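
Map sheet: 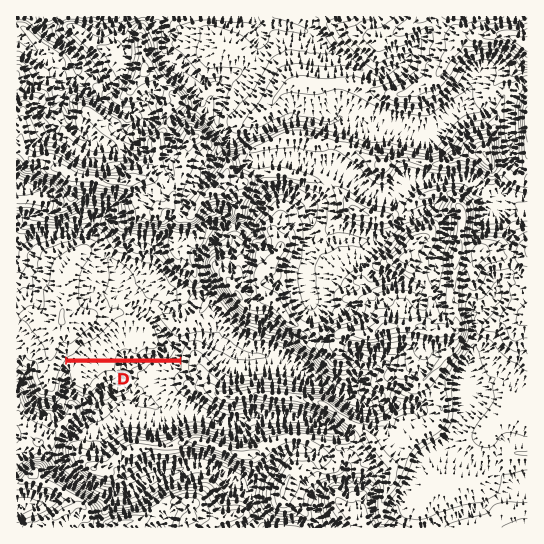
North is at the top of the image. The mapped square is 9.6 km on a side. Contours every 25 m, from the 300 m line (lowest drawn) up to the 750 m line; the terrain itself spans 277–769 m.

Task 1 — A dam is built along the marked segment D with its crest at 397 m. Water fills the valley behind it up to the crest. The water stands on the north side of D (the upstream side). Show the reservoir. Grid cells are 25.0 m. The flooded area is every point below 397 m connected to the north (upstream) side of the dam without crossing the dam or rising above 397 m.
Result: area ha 181.8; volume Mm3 21.94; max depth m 53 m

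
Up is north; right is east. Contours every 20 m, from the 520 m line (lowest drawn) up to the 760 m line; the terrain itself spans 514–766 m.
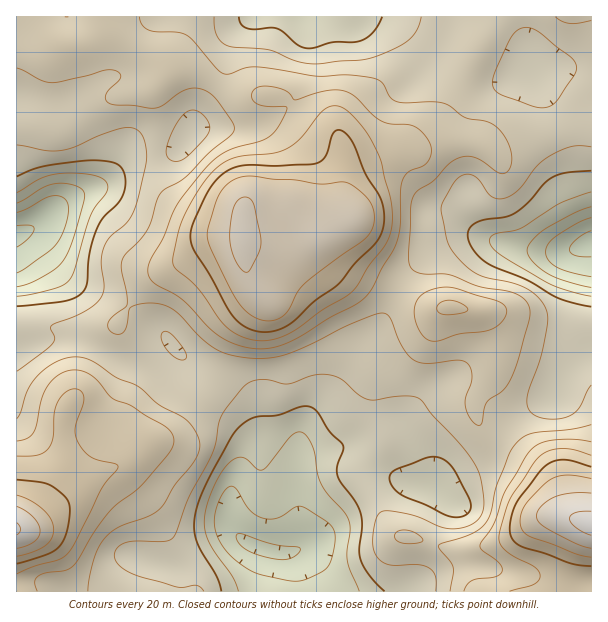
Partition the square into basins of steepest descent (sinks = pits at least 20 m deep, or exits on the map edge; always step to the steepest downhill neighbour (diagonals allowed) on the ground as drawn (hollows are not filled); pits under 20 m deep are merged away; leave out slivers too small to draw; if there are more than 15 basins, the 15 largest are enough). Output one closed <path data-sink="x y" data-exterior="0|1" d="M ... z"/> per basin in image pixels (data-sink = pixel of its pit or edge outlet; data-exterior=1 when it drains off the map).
<path data-sink="255 546" data-exterior="0" d="M326 235l-9 3-26 0-15 4-24 0-9-4-10 4-18 2-59 32-22 21-14 23-38 67-16 24-2 48-9 24-19 29-20 16 2 2 17 4 12 6 13 12 14 27 4 13 481-1 12-40 7-17 10-12-15-4-7-4-7-10-5-15-6-10-12-13-44-26-14-18-3-9 0-14 17-22 4-12 0-20-8-22-11-11-21-5-27 0-40-21-26-10-17-13z"/><path data-sink="591 243" data-exterior="1" d="M591 16l-111 0 1 20-3 12-32 63-23 25-15 12-54 20-5 5-5 12-1 22 3 15-22 12 7 6 15 23 17 13 26 10 40 21 27 0 21 5 11 11 8 22 0 20-4 12-17 22 0 14 3 9 14 18 44 26 12 13 6 10 5 15 7 10 7 4 15 4-10 12-10 24-9 30 1 4 32-1z"/><path data-sink="17 236" data-exterior="1" d="M107 34l-8 0-10 8-15 4-15 0-12 4-31 1 1 477 19-16 19-29 9-24 2-48 40-64 14-27 19-29 11-11 60-34 32-6 2-3 0-9 8-5 35-7 4 1 21 18 8 1 26-14-4-18 2-36-1-19-3-8-7-7-19-8-27-26-6-3-47-3-13-6-27-18-26 0-2-5-8-7z"/><path data-sink="305 17" data-exterior="1" d="M479 16l-294 0-4 19-11 25-1 9 25 1 27 18 13 6 47 3 6 3 27 26 19 8 7 7 3 8 1 19-2 37 2-20 5-12 5-5 54-20 15-12 23-25 32-63 3-12z"/>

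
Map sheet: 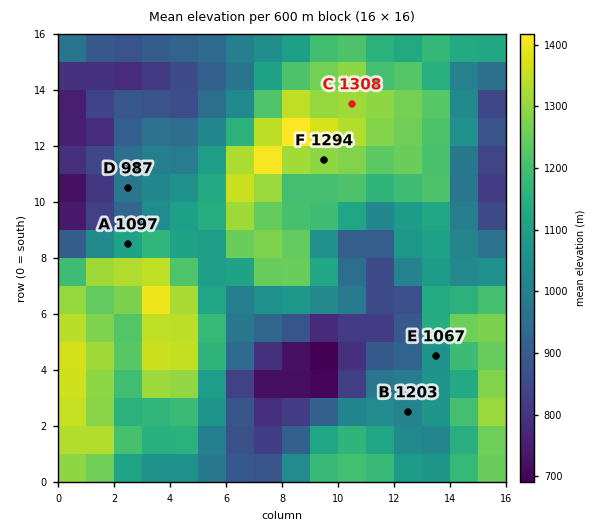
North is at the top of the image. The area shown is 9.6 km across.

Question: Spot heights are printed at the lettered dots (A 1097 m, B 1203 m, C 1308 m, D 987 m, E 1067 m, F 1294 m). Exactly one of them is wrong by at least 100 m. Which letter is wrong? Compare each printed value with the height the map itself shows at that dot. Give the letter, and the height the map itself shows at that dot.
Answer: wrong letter B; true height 1003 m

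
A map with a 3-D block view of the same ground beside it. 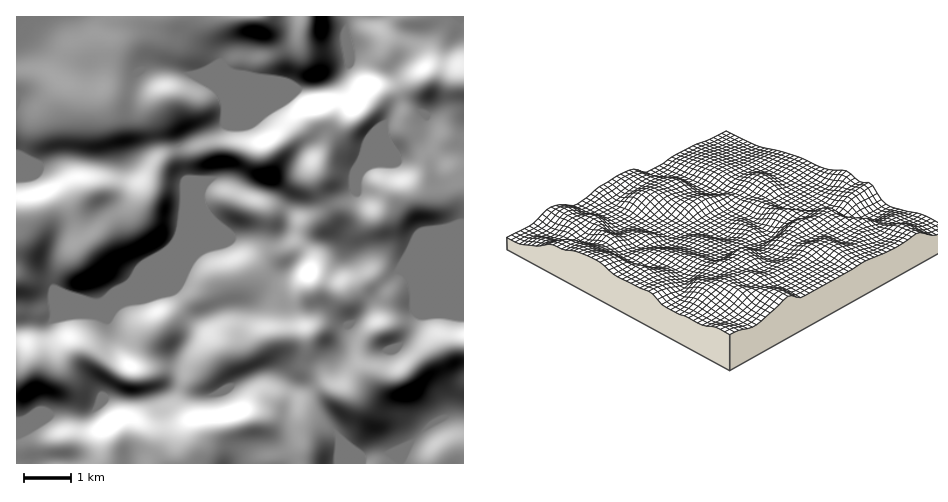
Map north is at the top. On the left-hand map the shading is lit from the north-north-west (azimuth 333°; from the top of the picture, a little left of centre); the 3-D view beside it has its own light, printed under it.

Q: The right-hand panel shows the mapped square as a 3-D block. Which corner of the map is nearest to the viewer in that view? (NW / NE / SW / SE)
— SE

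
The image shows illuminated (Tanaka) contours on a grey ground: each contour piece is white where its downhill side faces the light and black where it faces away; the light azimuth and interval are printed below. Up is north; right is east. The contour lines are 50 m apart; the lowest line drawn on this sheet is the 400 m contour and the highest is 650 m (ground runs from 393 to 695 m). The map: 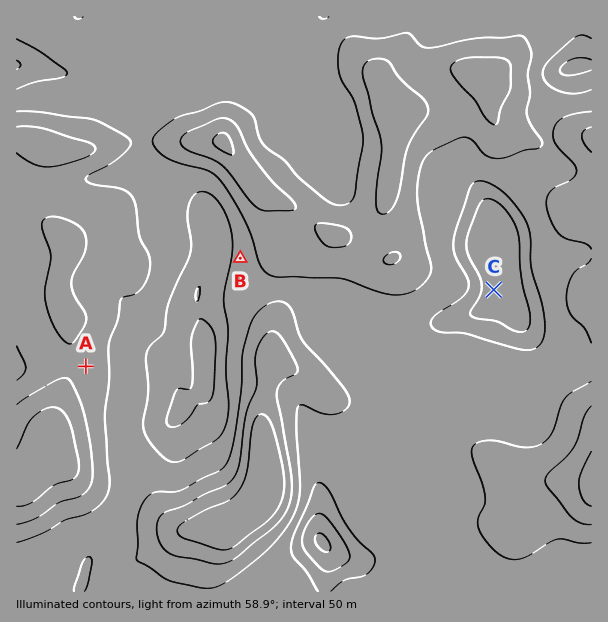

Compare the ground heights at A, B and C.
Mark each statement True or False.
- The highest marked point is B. False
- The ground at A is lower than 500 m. False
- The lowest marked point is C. True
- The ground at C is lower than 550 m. True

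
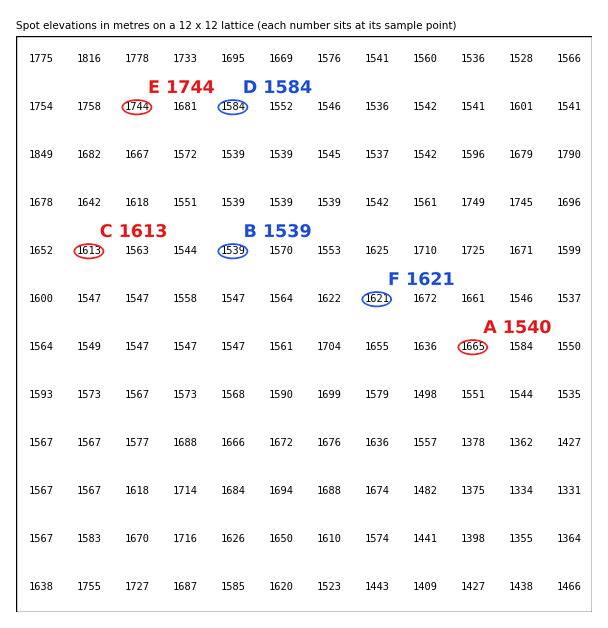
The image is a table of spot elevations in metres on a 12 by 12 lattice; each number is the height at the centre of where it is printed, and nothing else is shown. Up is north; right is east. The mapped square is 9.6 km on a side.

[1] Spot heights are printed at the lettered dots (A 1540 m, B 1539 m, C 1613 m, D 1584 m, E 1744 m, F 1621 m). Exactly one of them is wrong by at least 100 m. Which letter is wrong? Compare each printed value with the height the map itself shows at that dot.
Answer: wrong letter A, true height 1665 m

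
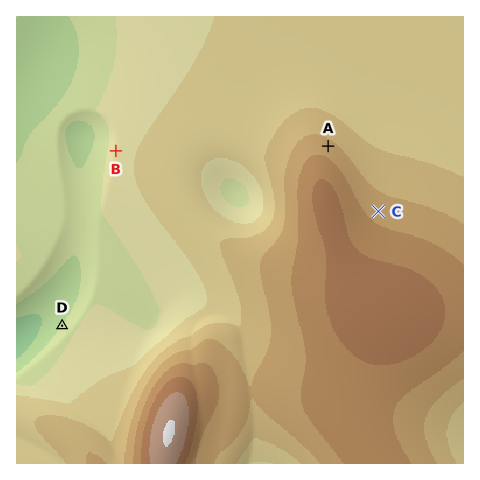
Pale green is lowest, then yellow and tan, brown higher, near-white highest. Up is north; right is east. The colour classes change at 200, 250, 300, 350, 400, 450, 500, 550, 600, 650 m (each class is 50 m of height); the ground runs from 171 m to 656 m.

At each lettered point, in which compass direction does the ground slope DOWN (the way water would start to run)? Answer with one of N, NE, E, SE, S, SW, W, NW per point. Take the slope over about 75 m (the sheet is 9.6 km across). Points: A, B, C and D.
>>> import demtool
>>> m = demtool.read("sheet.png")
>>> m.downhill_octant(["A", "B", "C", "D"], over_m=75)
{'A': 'NE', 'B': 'W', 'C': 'NE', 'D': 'NW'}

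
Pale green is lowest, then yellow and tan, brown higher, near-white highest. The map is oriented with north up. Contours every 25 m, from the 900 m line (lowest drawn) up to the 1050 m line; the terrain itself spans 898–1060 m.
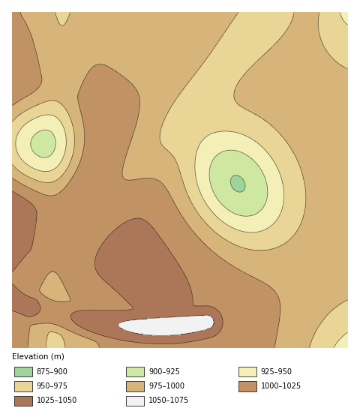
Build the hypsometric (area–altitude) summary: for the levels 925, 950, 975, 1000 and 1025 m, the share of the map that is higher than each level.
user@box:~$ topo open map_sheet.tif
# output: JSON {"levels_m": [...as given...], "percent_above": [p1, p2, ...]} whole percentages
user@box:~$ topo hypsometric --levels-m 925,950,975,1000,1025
{"levels_m": [925, 950, 975, 1000, 1025], "percent_above": [97, 92, 76, 37, 11]}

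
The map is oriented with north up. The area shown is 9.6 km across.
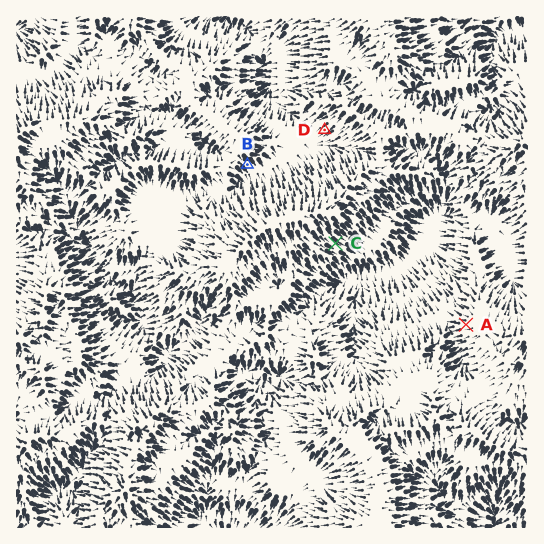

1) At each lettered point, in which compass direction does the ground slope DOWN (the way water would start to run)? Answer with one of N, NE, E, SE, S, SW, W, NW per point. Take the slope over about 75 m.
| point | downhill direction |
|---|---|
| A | W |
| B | SE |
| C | SE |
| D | SW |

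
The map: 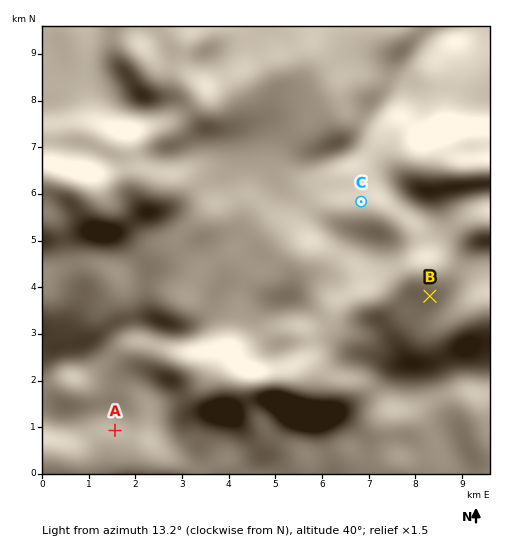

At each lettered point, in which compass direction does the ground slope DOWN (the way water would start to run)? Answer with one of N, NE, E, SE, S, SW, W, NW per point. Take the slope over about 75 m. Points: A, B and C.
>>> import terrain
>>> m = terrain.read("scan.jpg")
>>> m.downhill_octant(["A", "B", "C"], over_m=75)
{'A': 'NW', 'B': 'SE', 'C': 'NW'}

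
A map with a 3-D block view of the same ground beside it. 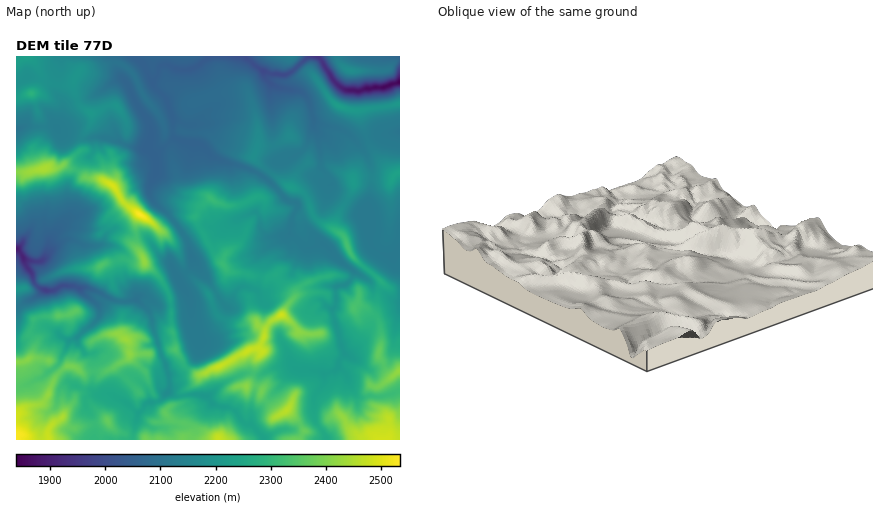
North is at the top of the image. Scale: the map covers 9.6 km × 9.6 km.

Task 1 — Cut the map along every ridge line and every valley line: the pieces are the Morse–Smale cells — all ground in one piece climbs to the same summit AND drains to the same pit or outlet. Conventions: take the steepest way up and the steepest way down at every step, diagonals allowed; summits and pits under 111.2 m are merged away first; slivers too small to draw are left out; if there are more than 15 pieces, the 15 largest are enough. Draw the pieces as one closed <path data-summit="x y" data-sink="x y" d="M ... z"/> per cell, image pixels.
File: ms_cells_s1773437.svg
<path data-summit="140 214" data-sink="400 82" d="M318 56l-10 1-22 18-22-3-18-16-124 0-3 2-2 12 33 54 1 14-3 10-12 0-16-7-26-4-1 15-13 10-4 8 8 7 16 2 12 6 9 15 19 14-4 10-1 22 10 18 15 14 8 14 4 13 10-1 8-4 2 22 4 7 18-3 13-18-34-48-4-16-10-16-24-24-5-10 0-8 6-12-2-18 20-18 10 4 16 2 12 13 48 17 12 9 14 17 10 3 1 5-5 10-2 16 16 14 16-4-16-16-2-8 19-12 5-14 0-9 4 9 33 20 4 14 0 12 9 11 14 6 8-9 0-166-18 6-6-1-16 4-14-1-14-12z"/><path data-summit="386 440" data-sink="400 82" d="M328 185l0 9-5 14-19 12 0 4 12 14 22 22 14 9 2 5-8 10-10 4 0 16-4 6 13 44-5 6-2 8-4 3-10 3 0 8-10 16 0 20 12 22 74 0 0-190-8 7-14-6-8-9-5-28-33-20z"/><path data-summit="386 440" data-sink="400 82" d="M174 138l-20 18 2 18-6 12 1 12 28 30 10 16 4 16 33 47 14-20 8 0 8 3 4 4 4 0 29-22 6-14 7-10-16-14 2-16 5-10 0-4-11-4-14-17-12-9-44-15-16-15-16-2z"/><path data-summit="282 314" data-sink="400 82" d="M324 244l-18 4-7 10-6 14-29 22-4 0-4-4-8-3-10 2-19 33-7 5-16 2-3-3-3-14-4 3-15 1 0 12 5 24 12 17 8 5 5 0-9 12-9 6 1 3 12-1 12 2 14-12 20-10 10-1 8 2 14-7 14-3 4 0 8 5 12 0 12 4 10-3 4-3 1-6 6-8-13-44 4-6 0-16 10-4 5-4 3-8-16-12z"/><path data-summit="16 436" data-sink="16 248" d="M74 286l-14 0-8 5-10-1-8 8-18 10 0 54 8 0 6-4 18 2 8 16 12-10 8 1 6 6 20 0 16-9 1 6 20 22-2 12 5 7 6-8 12-3 9-10 0-16-9-22-11-42-11-10-22 1-22-11z"/><path data-summit="140 214" data-sink="16 248" d="M78 171l-5 5-6 12 2 28-19 24-5 18-7 4-10-1-12-11 0 56 18-8 8-8 10 1 8-5 28 2 28 13 20-1 4-4 4 0 16 10 10-1-4-17-6-10-15-14-10-18 1-22 4-10-19-14-9-15-12-6-16-2z"/><path data-summit="32 94" data-sink="400 82" d="M122 56l-106 0 0 72 8-2 30 0 6 6 4 2 18 4 20-1 18 4 12 6 16 2 3-11-1-14-33-54 0-6z"/><path data-summit="16 436" data-sink="400 82" d="M38 358l-8 0-6 4-8 0 0 78 116 0 5-24 4-6-4-6 2-12-20-22-3-5-14 8-20 0-6-6-8-1-12 10-7-16z"/><path data-summit="286 410" data-sink="400 82" d="M292 365l-18 3-14 7-8-2-10 1-20 10-15 12 7 9 20 5 6 8 6 6 4 0 14 16 62 0-3-8-9-14 0-20 10-16 0-8-12-4-12 0z"/><path data-summit="44 168" data-sink="16 248" d="M64 165l-6 3-10-1-22 6-10-1 0 76 8 12 18 1 5-7 3-14 19-24-2-28 9-18z"/><path data-summit="218 440" data-sink="400 82" d="M196 394l-12 1-1 7-13 5-5 5 2 6-5 4-12-1-10-10-3 5-5 24 132 0-14-16-4 0-12-14-20-5-8-9z"/><path data-summit="44 168" data-sink="400 82" d="M54 126l-30 0-8 4 0 42 10 1 22-6 10 1 4-3 14 5 4-8 11-6 3-6 0-13-12 1-18-4-4-2z"/><path data-summit="350 70" data-sink="400 82" d="M400 56l-82 0 14 22 10 10 18 3 16-4 6 1 18-6z"/><path data-summit="282 314" data-sink="16 248" d="M144 296l-4 0-4 4 14 12 10 40 9 22 1 12-2 6 12 4 20-20-16-10-9-16-4-22 0-12-7-2-12-13z"/><path data-summit="290 56" data-sink="400 82" d="M308 56l-62 2 18 14 22 3 6-3z"/>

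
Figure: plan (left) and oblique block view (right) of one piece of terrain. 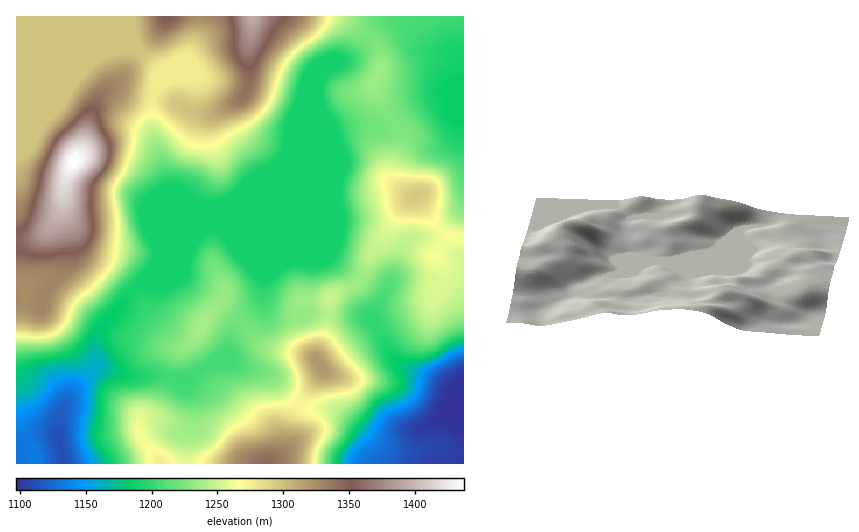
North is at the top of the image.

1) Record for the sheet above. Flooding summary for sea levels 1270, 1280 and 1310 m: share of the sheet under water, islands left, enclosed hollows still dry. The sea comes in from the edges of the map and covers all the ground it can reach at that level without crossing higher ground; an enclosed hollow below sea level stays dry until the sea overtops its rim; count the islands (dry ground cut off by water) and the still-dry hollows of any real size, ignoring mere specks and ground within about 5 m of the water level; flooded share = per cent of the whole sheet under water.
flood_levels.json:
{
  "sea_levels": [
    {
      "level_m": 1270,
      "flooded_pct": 70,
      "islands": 1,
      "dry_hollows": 0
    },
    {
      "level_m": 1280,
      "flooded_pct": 74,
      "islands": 2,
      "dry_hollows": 0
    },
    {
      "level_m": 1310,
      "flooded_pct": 86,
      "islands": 1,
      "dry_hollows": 0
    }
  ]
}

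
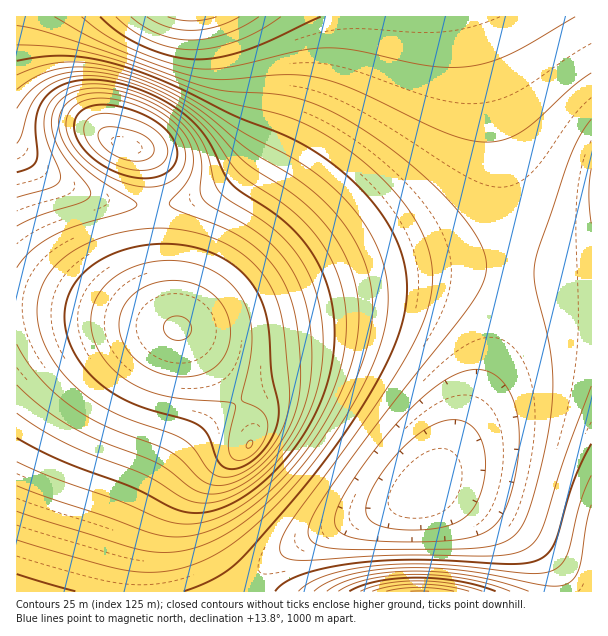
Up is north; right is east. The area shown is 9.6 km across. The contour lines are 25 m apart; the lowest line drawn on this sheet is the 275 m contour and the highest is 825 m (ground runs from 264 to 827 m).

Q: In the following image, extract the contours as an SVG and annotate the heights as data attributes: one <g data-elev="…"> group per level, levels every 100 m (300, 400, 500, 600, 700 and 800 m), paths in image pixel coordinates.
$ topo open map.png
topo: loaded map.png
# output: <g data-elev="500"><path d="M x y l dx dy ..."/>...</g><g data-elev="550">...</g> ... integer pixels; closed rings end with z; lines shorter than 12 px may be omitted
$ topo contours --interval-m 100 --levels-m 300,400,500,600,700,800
<g data-elev="300"><path d="M239 17l-24 10-24 3-23-3-21-10"/></g><g data-elev="400"><path d="M404 530l-24-4-7-4-5-5-2-7 1-7 9-21 23-31 12-11 14-10 12-7 12-3 10 0 9 4 7 5 5 8 3 9 2 12-2 25-8 23-11 12-14 7-21 4z"/><path d="M575 17l-63 36-21 9-20 4-19 1-21-1-75-16-29-2-25 2-66 16-29 3-30-4-40-14-30-15-25-19"/></g><g data-elev="500"><path d="M184 591l19-7 16-8 12-8 12-11 69-80 24-31 22-33 29-50 15-39 4-18 1-18-1-18-4-16-7-17-8-15-12-16-12-15-33-29-36-22-58-24-71-34-48-17-27-7-24-2-22 1-27 4"/><path d="M17 574l58 17"/><path d="M591 444l-18 38-18 61-7 10-9 7-11 3-15 1-94-4-63 3-30 5-24 7-17 7-10 9"/></g><g data-elev="600"><path d="M510 591l-21-7-22-5-26-3-25-2-24 2-23 3-18 5-13 7"/><path d="M17 462l34 15 66 23 51 21 12 3 12 0 14-2 13-5 23-12 24-18 22-23 21-27 16-29 12-28 7-29 2-27-2-24-6-24-9-21-14-21-12-13-15-13-48-34-37-49-17-14-19-13-29-13-28-7-26-2-21 3-15 7-13 12-6 12-8 26-4 7"/></g><g data-elev="700"><path d="M454 591l-35-4-17 1-16 3"/><path d="M17 344l10 18 13 16 15 15 17 14 34 19 64 25 12 9 18 19 13 6 12 0 12-4 14-8 13-11 12-13 10-15 8-17 4-16 3-27-3-42-5-27-9-23-16-22-22-20-22-12-43-16-11-6 0-5 15-16 6-11 2-10 0-12-6-14-9-12-13-11-17-10-26-9-24-3-20 3-7 4-6 6-6 10 0 10 3 12 7 14 9 10 12 11 43 27 3 3 1 3-11 6-48 13-24 10-21 14-16 19"/></g><g data-elev="800"><path d="M246 447l2 1 3-1 1-3 0-3-4 1z"/><path d="M178 377l13-1 10-2 9-4 8-5 6-8 4-10 2-11 0-12-3-10-5-9-7-9-8-6-10-5-11-3-12-2-12 1-19 7-14 11-8 15-2 9 1 9 6 16 14 15 18 10z"/><path d="M130 161l13 0 8-5 3-7-4-9-10-7-17-4-13-2-9 2-2 3-1 5 6 10 12 9z"/></g>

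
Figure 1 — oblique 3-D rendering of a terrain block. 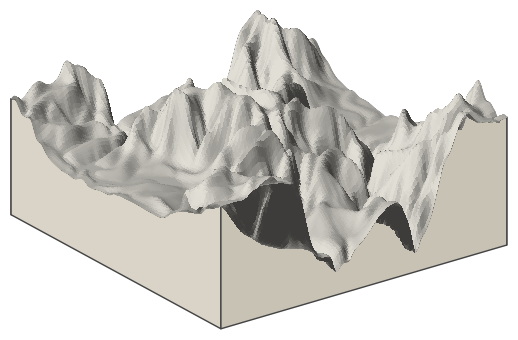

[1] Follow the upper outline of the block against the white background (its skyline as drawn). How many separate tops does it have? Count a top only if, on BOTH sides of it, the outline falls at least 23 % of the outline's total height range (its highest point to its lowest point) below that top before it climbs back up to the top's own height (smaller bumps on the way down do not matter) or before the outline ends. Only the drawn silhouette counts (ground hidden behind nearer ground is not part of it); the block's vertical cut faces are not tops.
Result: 3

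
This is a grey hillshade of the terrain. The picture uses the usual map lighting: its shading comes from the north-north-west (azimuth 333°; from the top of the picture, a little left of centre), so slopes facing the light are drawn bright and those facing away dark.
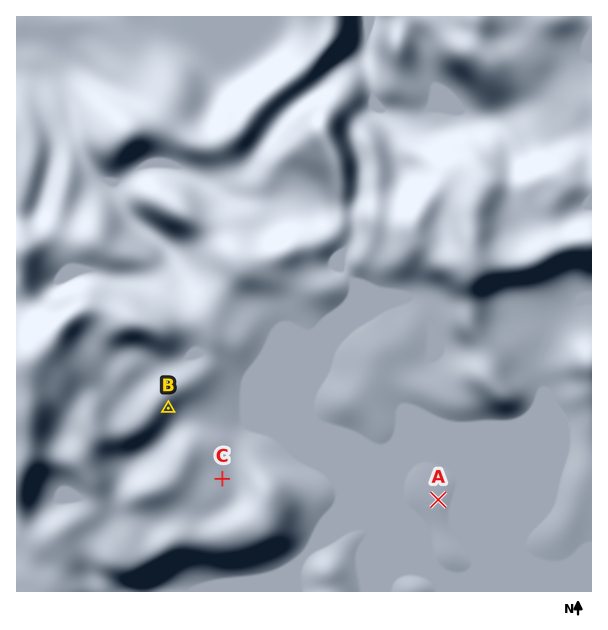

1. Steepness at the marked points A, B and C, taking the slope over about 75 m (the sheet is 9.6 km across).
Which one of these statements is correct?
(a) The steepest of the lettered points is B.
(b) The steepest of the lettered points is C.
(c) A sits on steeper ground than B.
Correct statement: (a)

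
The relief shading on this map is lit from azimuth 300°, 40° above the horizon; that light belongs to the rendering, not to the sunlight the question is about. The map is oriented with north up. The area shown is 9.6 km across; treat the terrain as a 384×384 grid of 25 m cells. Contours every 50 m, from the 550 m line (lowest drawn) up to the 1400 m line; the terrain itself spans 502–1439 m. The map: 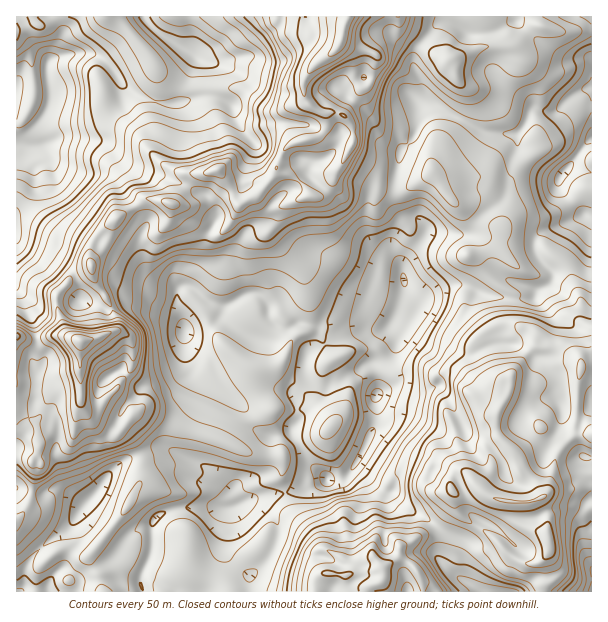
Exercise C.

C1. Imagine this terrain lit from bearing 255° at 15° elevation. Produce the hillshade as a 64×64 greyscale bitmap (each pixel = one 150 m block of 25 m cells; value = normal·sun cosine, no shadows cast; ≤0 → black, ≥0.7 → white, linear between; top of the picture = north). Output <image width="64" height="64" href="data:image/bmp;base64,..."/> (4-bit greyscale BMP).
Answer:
<image width="64" height="64" href="data:image/bmp;base64,Qk12CAAAAAAAAHYAAAAoAAAAQAAAAEAAAAABAAQAAAAAAAAIAAATCwAAEwsAABAAAAAAAAAAAAAAABEREQAiIiIAMzMzAERERABVVVUAZmZmAHd3dwCIiIgAmZmZAKqqqgC7u7sAzMzMAN3d3QDu7u4A////AJlnqXiWIiOIZmZmdUR5vv62V4d2QAe2AAA2iJvscQAAiGaYaJUzJIh3ZlVVRXm+/shnZWhgCJEABHm8upiFEAB4dFeZdEQ0aHdlRFVWaL3uyFVVaFEoMABXm8yph2UQAEaGR5hTRVNYh3VERWZnnO63Z2V3MkIABYiru5h5gwAAI2dVeGM1VEeIdTNFd2Z77sljJYQFUAA3iJqqZHuyAAEiNFVXhSNUN5h0ISV4dVnduCA2hChiADZnm7dGrKAABSIhJGeYQkQ2mGMAJGiGWMymM0V2VTMgJXiqdoqqYAAVIiECV4mEIiaHUQA0Z4hoqoZVRHYyIzR5qoZ6qXdQACQzIQA3iagxFHZBATVniIiHZndDZRJWesumWbqHZlAANFQhABWKumIjRVMjRWeIiGVFd0IzNYm924aLqHdkIAA0hSIAI3rLhUREMiNFZ4mGQzRVRERWrv7Kdpp1RFYwACK5QiMzScyWVCESM0V4mHZDMSVnd4jP+6pmpyEkZ1AAIv1RJEMlvKdCACNERXmZhSIgSYiauc/ZmnhzAVdkMAAz/VAUQyOLpzISNEVniIiFESN4R6u7vdqalzI0eEEjATTqQCVDMkinQiI0Z4mYZmUAWYQUm7u8y5l0JGWGEEURNLlRV0RUNGZCJGeJmXUzUwKbgwFqu8vLhmRYd4QBRjFHumJqY2ZTIRJXiIh2QiJCFrpzADiru7t2dYqIQRNWZXmYVHyERFQgAmd2ZVQyI0JJynMABpq7upl1rJUBVlRniWZVjKZBJUIANVRERDRWQkm6dAAEebu7y3fMgwNnQkZmVVWNtiAEYwACNERERXdBN5l1EAJpq83ratuDA2YyR2M0Vp3EAQJUEAE0RDNWh1EVeHUgAHqqzuqN2XURRDNYUTRnndIDIBMQATMzRWd1MCZlZjAAi7rOyc63djAjNHlRI2ed0ANgABABI0Vnh2UyRVVWUAGLu828/Yd3QRRFeWITaK7QAHQAAAA0ZmiHZUM0VlVDE3mb7rzriHdRA0R5cxNov9AARlAAATVmeIdlUxNnZDI1d4vtu7mHd1ACRXp0A2jP4gElYAAANneIdURUAXh1MSVme8qal3d1QQNniWMTae/kAiRQAABHiZdDNGURaHZCJENqqaupdmRFVmd3UwJ8/8QBEzAAAEeahCI1d0JWVUIiImmry7uFVWiXVVREAH3rUBIAAAAASbpiNGZ3ZERDIiM0aKvLqpdWeIYyM1YAi6MAJDAAAABat0RmZmZVVUMiMzRnm8uZmHZ3UwFGdwOcoAMyIAAAAmqVVndlZlZkQyNENGZ5vKiIdlMQBHdUNq+QBWYgAAADeWVXdlVmeGMzM0RDVmi8yGZUMQBYdlNo33AoqAAAEQN3Z3ZmVneIYyIzNENFaL3IRWVTJHd4Y6vdgjm0ABARAmeZdUV3Z5hTIiM0QjaJvLhnmFMkeJlSupmnaoABASEDeal2VmZol1QyIjRCJ6q8qZmFRWZWhjKoeKq9UAISMhWJiHZmZXh2VDMhJEI5vMu6l1V3UiZ1MpmZrO0wARNTJHiId3Zmd2VEQyETQlrMzLp1V3QRV2MQqrmc7DASJHY0aHdnd3ZlREVUIBM0ebu7uVRWUgN2MQC8ypvbZDI1h1Rmd1V4hkM0RVQgE0aJiaqXVWZCFFMQAMzLm8uXUiWIZVVXdEeXMjVmZCE0RphWmph3dkISMQABu8qZq7tyFIqERDWXNYhjNWdjEUZVdkasuXd2QhEAEiKpqYiazKIDe6ZDI5t0Z3ZVZ2QRV0JEWM23VWZCEQABNHd3eJq8pCSLtiEDnaRFZ2Z3UxA2MkRq3ZU0VUMgABJGVVV4q7t0eZlyACW8hkJImXUiEBVEVWrLYzREQxAANXcjRWirumaXRVMiWbhWcyWJY0MAFURneqcyNUNDEABZhxJFeaq6h3Voh3iZlSV3RHU2ggAkM2iZdDNFQzMAAGmGI1V6q8yYeKqqmJhQA2iFIliEABMhWahTM0VDMxAASIdFVovN24eay4RFd0AASaQTZ5gAAhBJqFMzREIkMgAWmlVmnMy4eby2ITVmUgA62CV3ilAAAEiYVDM0MiRVMQFpVmery6iby3MkVmVTAFz9dmVYkAABN5hkMzMzNGZDAAJmZ4vMuqvJVERFVWQTrvyXVEWAABEkeWQyIzRFdkIQAEVni925mqdlMzRWYzndynZ5ZXAAACJoYyI1VVRmMREAVEeb3bh3iGMiNWZTa97KiKt2QAAAEkZURndlQjQhIyKFJYrduGV3UyRWdkON7dyqljIAAAABRmeZdlVCEyI0M6cjet7HRGZlVWd2RqzM3bpAAARAAAJXmrlkREIkQSRDqCJ638c0eZdlZnZ3iJzu2hACaGAABHm8uEIjQ0VSEjOnI4vvtSWrl1RVZmZnnf/rIASIYQAWetykECRlVUMQEaYUm+6TOcqGQiNEVnms/+1xA2ZlAAN823EBRndUMyAAhRSry3R7uoUQAUZ4mZvv/rYhNXgAAZzJUAJXh1MhEQBTFZqrmbupYgAEeJmZrf/+ynMSZgABm5dBE1Z2QyEQERI2iau7upcwAVeJu6m+/9yqpwAQAABXZSE0VVQzNDIiFGVpu7qpgwA3d5uqqs/+uorKAAABECRTEUZlVDRmUyJGY0i7uocwBZh4qpms7+ypissgACVAATM0ZlVEZ2QiEWZUaKzKYwBKqHiZm8zeyaiLylAANjAAJFZ2VDV3QQEi"/>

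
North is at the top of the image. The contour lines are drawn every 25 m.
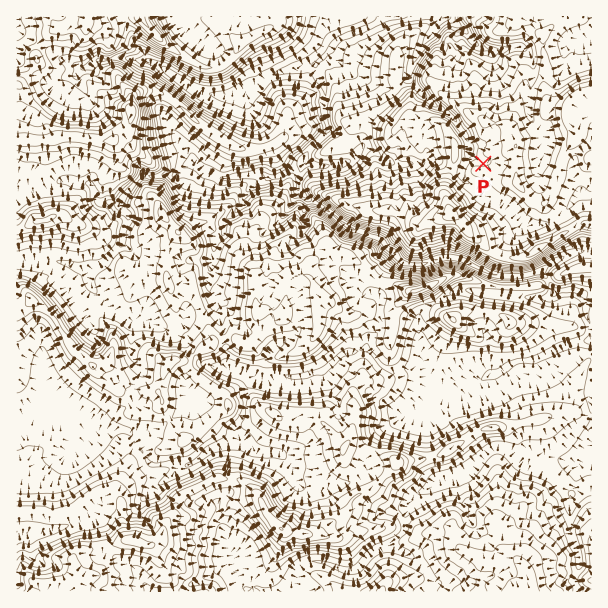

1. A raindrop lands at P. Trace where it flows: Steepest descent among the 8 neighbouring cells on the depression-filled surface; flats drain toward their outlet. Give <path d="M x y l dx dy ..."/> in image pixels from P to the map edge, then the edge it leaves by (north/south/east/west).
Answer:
<path d="M483 164l-13-12-3-15-2-3-6-6-1-5-14-13-7-3-5-5-1 0-21-22 0-11 7-16 3-3 3-6 5-5 0-1 7-8 5-10 3-3"/>
exit: north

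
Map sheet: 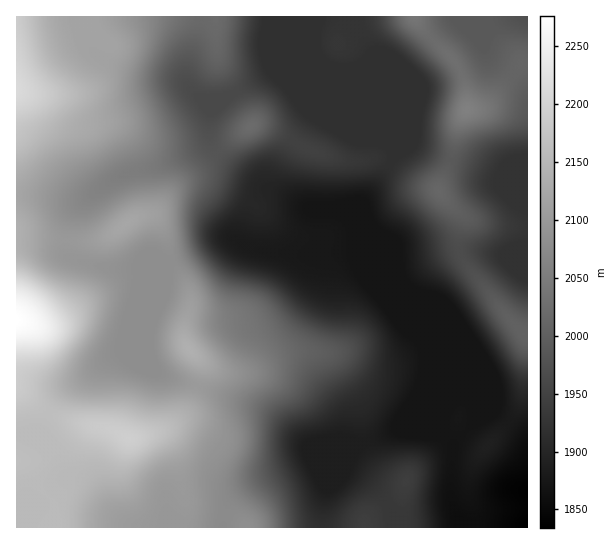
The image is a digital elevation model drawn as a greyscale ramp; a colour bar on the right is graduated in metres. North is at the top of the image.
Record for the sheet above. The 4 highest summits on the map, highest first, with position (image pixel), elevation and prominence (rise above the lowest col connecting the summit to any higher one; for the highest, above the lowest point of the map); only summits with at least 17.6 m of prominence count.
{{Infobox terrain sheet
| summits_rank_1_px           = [129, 438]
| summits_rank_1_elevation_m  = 2192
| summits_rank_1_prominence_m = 28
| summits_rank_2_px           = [189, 349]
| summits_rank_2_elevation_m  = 2139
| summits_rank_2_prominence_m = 38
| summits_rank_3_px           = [126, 223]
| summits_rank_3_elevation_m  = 2123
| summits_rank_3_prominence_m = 24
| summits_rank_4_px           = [466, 110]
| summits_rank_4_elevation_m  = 2056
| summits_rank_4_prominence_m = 137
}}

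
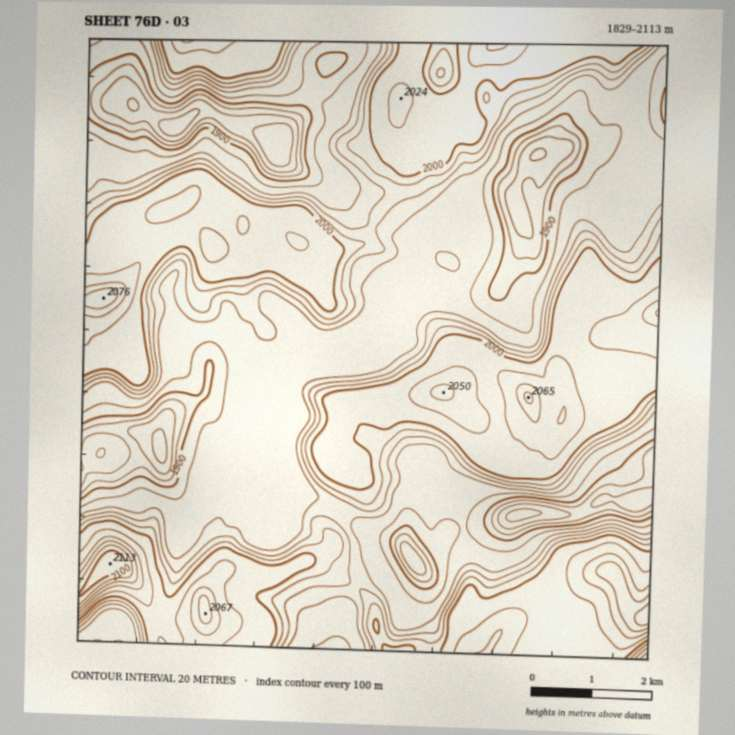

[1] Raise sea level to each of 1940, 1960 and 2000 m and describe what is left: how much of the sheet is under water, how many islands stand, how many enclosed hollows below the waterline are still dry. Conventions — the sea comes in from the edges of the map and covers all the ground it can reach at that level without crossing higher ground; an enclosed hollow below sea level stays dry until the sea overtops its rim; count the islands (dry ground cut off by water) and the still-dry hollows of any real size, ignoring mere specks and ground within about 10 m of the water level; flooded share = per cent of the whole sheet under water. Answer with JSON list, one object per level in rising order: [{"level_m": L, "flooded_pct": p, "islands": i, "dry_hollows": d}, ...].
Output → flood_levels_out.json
[{"level_m": 1940, "flooded_pct": 45, "islands": 0, "dry_hollows": 0}, {"level_m": 1960, "flooded_pct": 53, "islands": 0, "dry_hollows": 0}, {"level_m": 2000, "flooded_pct": 66, "islands": 0, "dry_hollows": 0}]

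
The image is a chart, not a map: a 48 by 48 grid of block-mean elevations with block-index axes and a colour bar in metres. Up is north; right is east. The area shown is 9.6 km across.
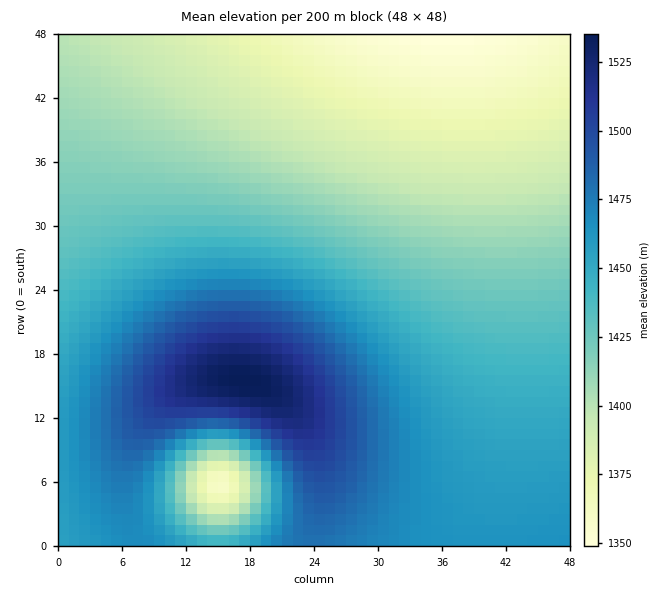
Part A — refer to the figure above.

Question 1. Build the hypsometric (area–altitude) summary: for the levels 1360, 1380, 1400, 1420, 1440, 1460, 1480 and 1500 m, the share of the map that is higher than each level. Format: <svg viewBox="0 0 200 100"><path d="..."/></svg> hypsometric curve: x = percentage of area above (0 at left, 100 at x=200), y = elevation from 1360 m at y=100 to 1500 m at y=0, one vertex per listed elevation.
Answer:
<svg viewBox="0 0 200 100"><path d="M193 100l-18-14-25-15-29-14-26-14-32-14-33-15-16-14"/></svg>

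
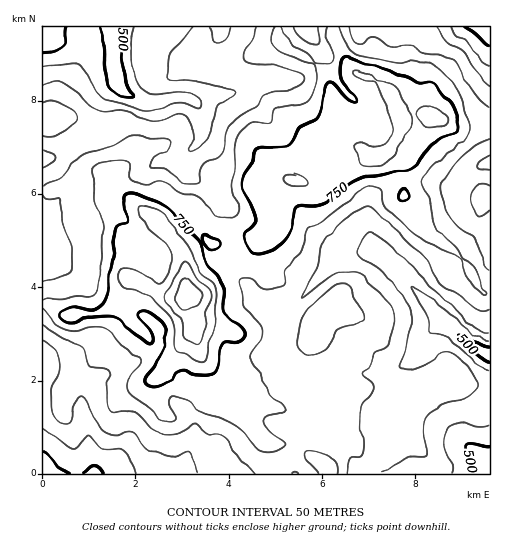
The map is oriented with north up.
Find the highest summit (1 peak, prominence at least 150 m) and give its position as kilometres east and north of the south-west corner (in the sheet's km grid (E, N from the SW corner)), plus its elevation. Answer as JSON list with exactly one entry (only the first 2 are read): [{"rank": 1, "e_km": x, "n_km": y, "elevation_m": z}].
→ [{"rank": 1, "e_km": 3.14, "n_km": 3.86, "elevation_m": 935}]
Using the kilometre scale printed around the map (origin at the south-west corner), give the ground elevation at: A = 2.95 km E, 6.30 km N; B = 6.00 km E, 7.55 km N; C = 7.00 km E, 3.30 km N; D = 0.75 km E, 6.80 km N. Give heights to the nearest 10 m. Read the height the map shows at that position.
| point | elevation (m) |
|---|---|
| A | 650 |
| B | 770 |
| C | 700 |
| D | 640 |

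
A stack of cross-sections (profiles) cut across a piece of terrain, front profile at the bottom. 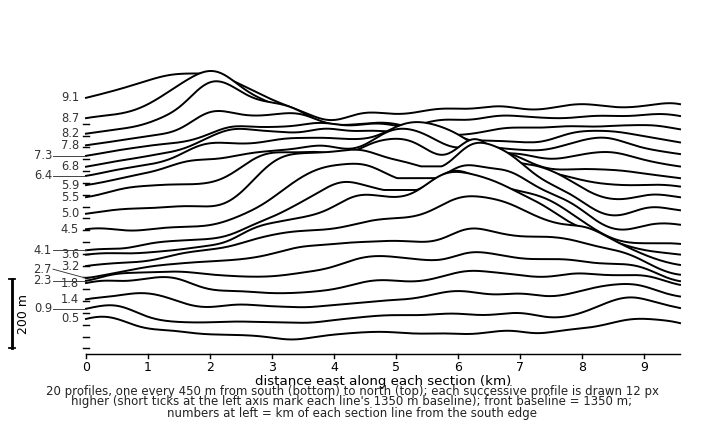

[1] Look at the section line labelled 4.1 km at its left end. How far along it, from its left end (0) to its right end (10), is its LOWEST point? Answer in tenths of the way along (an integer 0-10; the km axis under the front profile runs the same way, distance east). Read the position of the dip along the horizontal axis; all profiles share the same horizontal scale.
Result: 0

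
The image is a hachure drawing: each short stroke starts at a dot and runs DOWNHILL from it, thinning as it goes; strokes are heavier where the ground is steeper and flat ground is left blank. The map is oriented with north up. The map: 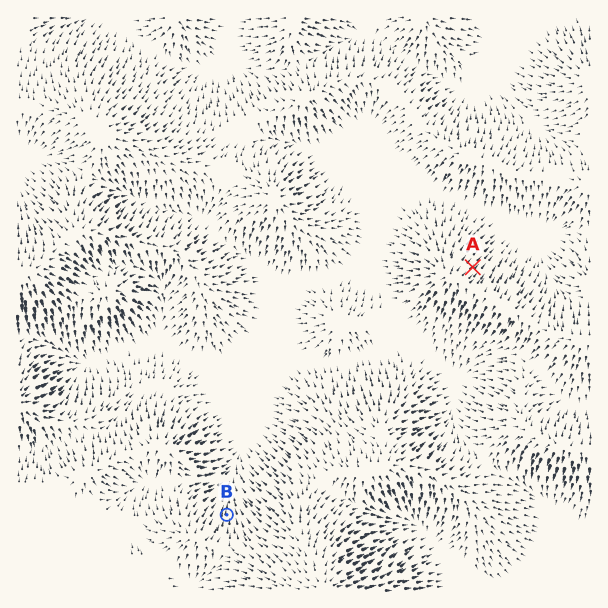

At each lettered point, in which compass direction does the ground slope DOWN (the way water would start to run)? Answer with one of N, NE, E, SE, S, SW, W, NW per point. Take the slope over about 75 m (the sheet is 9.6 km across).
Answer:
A NE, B N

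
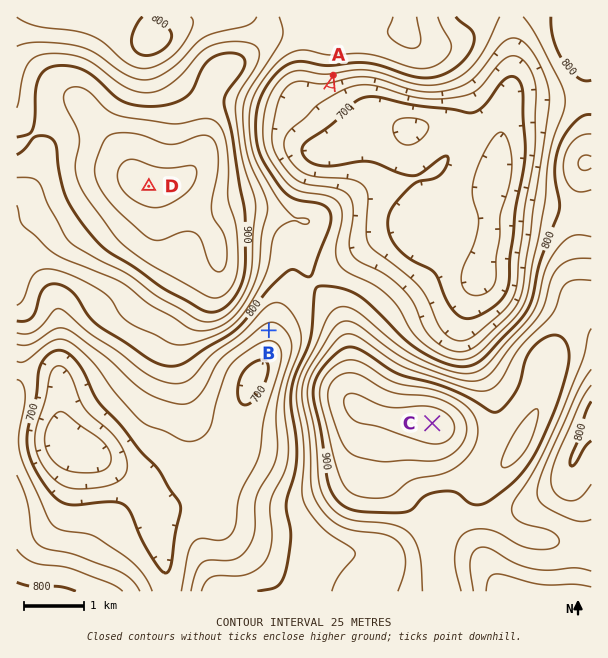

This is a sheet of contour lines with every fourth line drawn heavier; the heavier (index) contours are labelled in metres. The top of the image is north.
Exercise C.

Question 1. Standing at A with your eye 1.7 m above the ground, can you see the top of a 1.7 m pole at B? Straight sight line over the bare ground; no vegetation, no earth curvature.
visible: false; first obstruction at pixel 305 187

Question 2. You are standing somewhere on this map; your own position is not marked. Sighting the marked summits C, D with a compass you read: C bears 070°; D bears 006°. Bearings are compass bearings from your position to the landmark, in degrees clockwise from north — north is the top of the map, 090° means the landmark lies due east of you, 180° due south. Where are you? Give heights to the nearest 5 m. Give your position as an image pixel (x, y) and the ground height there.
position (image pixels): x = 112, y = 540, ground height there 720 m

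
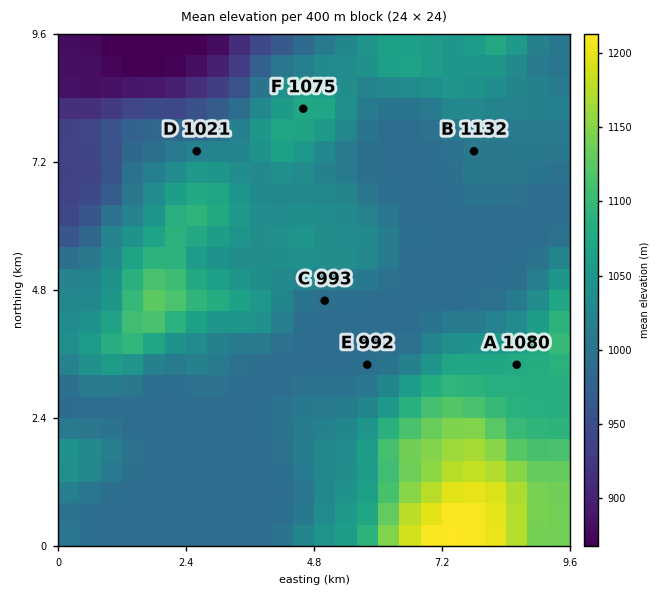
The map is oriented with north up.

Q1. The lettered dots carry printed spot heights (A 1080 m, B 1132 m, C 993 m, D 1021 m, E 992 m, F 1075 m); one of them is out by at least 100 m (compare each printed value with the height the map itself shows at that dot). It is B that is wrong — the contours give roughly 1007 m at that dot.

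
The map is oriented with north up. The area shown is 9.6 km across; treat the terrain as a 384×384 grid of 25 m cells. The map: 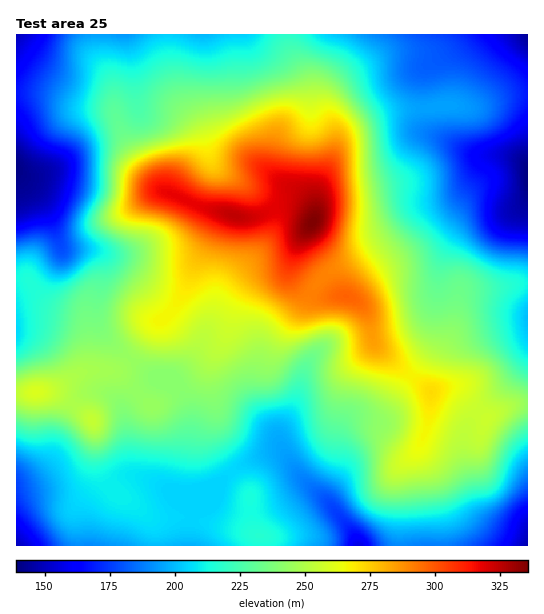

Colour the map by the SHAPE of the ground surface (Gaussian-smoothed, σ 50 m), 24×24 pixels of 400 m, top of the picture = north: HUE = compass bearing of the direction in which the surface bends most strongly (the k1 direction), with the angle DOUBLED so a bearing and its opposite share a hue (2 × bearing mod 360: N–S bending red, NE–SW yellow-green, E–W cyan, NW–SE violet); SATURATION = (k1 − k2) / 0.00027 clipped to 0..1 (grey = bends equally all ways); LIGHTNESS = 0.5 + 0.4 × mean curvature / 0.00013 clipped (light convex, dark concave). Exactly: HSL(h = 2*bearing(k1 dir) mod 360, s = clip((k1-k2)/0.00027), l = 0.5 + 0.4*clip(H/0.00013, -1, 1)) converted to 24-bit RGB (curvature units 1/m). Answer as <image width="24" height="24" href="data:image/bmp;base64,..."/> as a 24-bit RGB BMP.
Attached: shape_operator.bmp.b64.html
<image width="24" height="24" href="data:image/bmp;base64,Qk32BgAAAAAAADYAAAAoAAAAGAAAABgAAAABABgAAAAAAMAGAAATCwAAEwsAAAAAAAAAAAAAa09ykpVcutKUa2iVgoaOc5Cdlqmve3WuZnKzcYO/l6bFqrvUqqfXg4HV0eHpdgCFNQkIwPM+hXxMf4RYpKdqfaFsbqBwYXORTVyml8vLwbumeGidi5SffaqqfZmbe3GRdYWNWXWJp5drgrRYc4dmiq17dxpANAAs0NSam8FlfJJhbpNWcK5GjXRCnq4oL0o4a4abbJ1dq45rg5RwfpyMgZOHfmlygHZleoJlU21/l7aRtbygaI6JjDE5PwgpHWK048Df27/EfH6plJWtkoavmVSqwd+yJEagboBGX6dZlWJbxK0yTYM4eGdIeVxHgm1VmZ1VOoU2LKQxro1cjkVkdBVbr2x9IZqcTqOT6MrIv4m/j7GrlGqvw3mwt9eTMytzgblQPII7VCc79tl8M6Z0bU51gpBoaZmRpIeRqZhxOqJHRH1agDuCiDqguMWkQkaJMr99a76T3pq1srKLWEyb0Jip155/PzVix8Z8Tj9vL4Sy3PPYUkLWZkipm6+dXZideGmPw7GgfLOGNz9VODVXV1aZxb6XUG2ldbmWQWZWt31N1a2BTGN7pIht65ChfU6bzcPbgbDZOvHwn9V7riefX3+upaS8jmivZXGSu7yLvz9cbzRPKYFbM3iCx6x7aYBVeG9HcWhNTJFJ3dOUXGN+UZ96jIXK2Lnu39rxy6nnoGGziWpWkmSKaKODfYFjjVt9nmp0oqBrrFCqso7GdLS8FUJxvYR8q1pmcn1bXp1rTtW4tdLZn3/VkajCQ7KIb7ORq5FSsj9tyG+ZmISuin6pm05oflw8WnRFb5dxrIqEZn2FhW2byIBrD0hSQ3C443PExJ+XeuCxRtu7V4triZJYuauDtoe2VWp4joU0b2xGsZtemY5sgzlkqThXsqaNcK2WSpSUpYCCm3iSY0544E5KhokjBywTeoMp5vDCityjRl+Me1KBnYpcfKJIlYpMZ1dSgJ5kYIZ+pqhynZhjbjKfq7PIt67Ks4ueUmh4dodknVxfakBqr1xt6a/QMyW3Cbdjt/2RY8hgMzliWVNyqI59pJp3h3tld3RWe69zT525nIbFrHCnOFudqbWWpGGHym94mGaPV1l7mVFvjEuTdsJ6adDNqZHsuNfw0O/aqGuwRTJmUFx0n41tqYdwm2GCq1tbtNi0D/rwQRTf56rEOUiUn3pujVFywXxtr3ZwU0xtbImeXVy83cmlN5ozMYlQiMh4t7h6qDh6YVqPO2ORj5qxpb3Nc3Hgy7vn7dzajSucEA0mzpgAVCQSfn8pe19Tr5J2wVNQh2BOU4g3L1xZ33xu4aRXE40bGN8sf1dumWWSlImlQn6eYcOXecuhPFq1pZO/vINg7gDGiACp/RcjsoAmXZgZIzsQaVUWrncrrmROrMBgGY50Mrq499Tbxeq4FZ5dOF1iaayRb3KjfnGfYKdUd6o0IzUncm8uWHUwaSVbEimk3rv5/Mz//p3fdz29S+jRpe35zuP9z9r8uIb7I3qyw9Ob99/UUIK8KH+VUIVdXUtAiZ1Mi3hbxHxHLTgyS3A8ZHNdRVFhJ1NaOEUmnDkq9c/i2Nvzzvb9cu7/SVjTjxNAoBwihqtqY7p89OjCy3qDNUSIbEZ+ilyCk7RmO29sxmaAj1qhSal9iFhMTGI7Hi46Szxsc9anwvTp6eDr4MLIbTNQKQoZpSg6m+PEms3ehpzR7ru02Z5zMk5wNkGejIO5vKq1TF+cUmWKvoyckkyGl1FIlU46GDcqG2o9ZP87AcEYgrY060BIzxmRICCst+PckMuBcp9BQGpm2Gdg+s/AR2aPK1dpUn5WtGpFfSMlU0ccfXsbZz01UEyhyIrNcGbLKMPIlvN6M4I3Q00cdXshqnxVQo+elap1v2uDy66FK0dXnK5I9vHVqVvEVzF0XDVAkD8xpUFuuoezfbiwToqkTl+dd6i2iIfKfInIw9qrW0uCZWeMbah6Yp5vXZB4TYR1jZ2D0p2ifjSrg9uGxNZ/oDeJjzO4ZErHl4HNkpXNp6vNtJvIbF2zbnKwc5yjeV18gqBlxMyWWUqce4+fiaSSdJyag3OJTnpkZIpTmHVTrmFzpc17uF9DdUtLTmFlVGF0ZXeJopOGlpGEoX+bkX6tdXaFi12Ll1x1eciHk7qLYkyKh5V8iqR+aXmBhmRxeIpsdmRSg4NOer9uraGGs22QtmisiVyOVGNsXIFXdphch5NyeZKEhJ2geoKLXUmUoMCnibyLipZwbE+HmqCEk552ZF52jW93iGaQh16RlLKOdr1ZaHBLn35nlGCPrnWzcmq4f4SxhaCme5WEio9siYtQ"/>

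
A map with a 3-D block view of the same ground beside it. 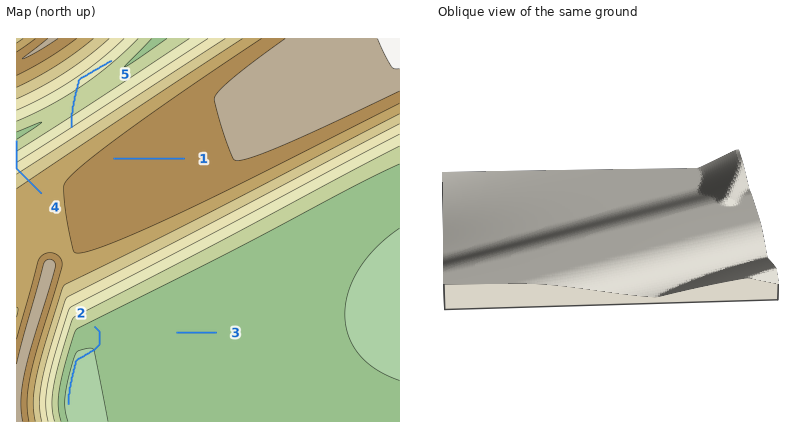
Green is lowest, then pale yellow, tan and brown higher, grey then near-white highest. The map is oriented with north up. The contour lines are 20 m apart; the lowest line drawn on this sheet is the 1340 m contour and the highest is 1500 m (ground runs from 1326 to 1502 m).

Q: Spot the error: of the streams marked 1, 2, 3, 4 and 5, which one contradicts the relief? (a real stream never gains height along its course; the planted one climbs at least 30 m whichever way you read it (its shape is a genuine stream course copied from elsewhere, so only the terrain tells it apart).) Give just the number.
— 5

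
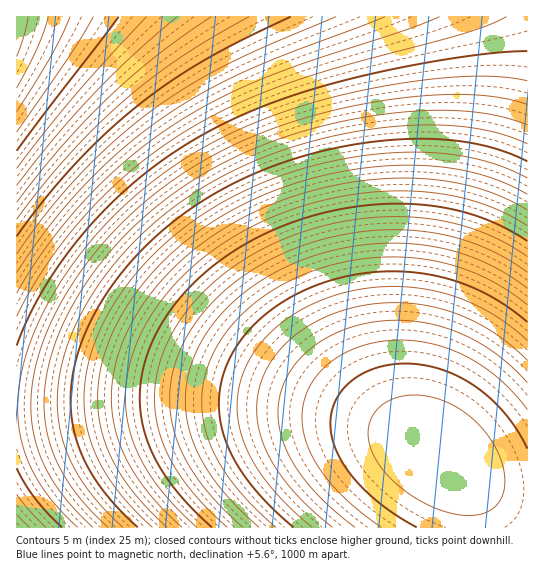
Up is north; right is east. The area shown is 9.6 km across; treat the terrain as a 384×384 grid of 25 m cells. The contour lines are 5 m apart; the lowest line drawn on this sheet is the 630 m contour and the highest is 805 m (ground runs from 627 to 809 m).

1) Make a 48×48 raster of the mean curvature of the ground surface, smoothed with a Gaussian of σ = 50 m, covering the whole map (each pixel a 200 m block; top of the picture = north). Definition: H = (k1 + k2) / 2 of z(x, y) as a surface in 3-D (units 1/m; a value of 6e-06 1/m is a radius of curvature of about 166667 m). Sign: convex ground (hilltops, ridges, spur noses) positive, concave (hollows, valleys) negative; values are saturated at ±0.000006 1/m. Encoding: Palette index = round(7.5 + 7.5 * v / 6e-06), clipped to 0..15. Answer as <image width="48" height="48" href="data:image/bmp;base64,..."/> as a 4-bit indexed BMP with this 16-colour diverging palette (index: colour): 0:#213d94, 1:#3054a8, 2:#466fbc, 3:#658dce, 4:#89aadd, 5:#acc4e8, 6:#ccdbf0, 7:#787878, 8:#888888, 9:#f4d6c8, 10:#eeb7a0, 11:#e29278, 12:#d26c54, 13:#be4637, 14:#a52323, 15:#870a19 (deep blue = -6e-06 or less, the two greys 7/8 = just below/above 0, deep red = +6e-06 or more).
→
<image width="48" height="48" href="data:image/bmp;base64,Qk32BAAAAAAAAHYAAAAoAAAAMAAAADAAAAABAAQAAAAAAIAEAAATCwAAEwsAABAAAAAAAAAAlD0hAKhUMAC8b0YAzo1lAN2qiQDoxKwA8NvMAHh4eACIiIgAyNb0AKC37gB4kuIAVGzSADdGvgAjI6UAGQqHALu7vMzMzd3d3e7u7u7//////////////7u8zMzM3d3d3u7u7u///////////////7vMzMzN3d3d7u7u7v///////////////7zMzMzd3d3e7u7u7////////////////8zMzM3d3d3u7u7u7////////////////8zMzN3d3d7u7u7u/////////////////8zMzd3d3d7u7u7v/////////////////8zMzd3d3e7u7u7v/////////////////8zM3d3d3e7u7u7v/////////////////8zM3d3d3e7u7u7v/////////////////8zM3d3d3e7u7u7v/////////////////8zM3d3d3e7u7u7u/////////////////szM3d3d3e7u7u7u7//////////////+7szMzd3d3e7u7u7u7v///////////+7u7szMzd3d3d7u7u7u7u7v//////7u7u7u7szMzN3d3d3u7u7u7u7u7u7u7u7u7u7u7szMzN3d3d3e7u7u7u7u7u7u7u7u7u7u7czMzM3d3d3d3u7u7u7u7u7u7u7u7u7d3bzMzMzd3d3d3d7u7u7u7u7u7u7u7d3d3bvMzMzM3d3d3d3d7u7u7u7u7u3d3d3d3bu8zMzMzd3d3d3d3d3d3d3d3d3d3d3d3Lu7zMzMzM3d3d3d3d3d3d3d3d3d3d3czLu7u8zMzMzM3d3d3d3d3d3d3d3d3MzMzLu7u7vMzMzMzM3d3d3d3d3d3dzMzMzMzKq7u7u7zMzMzMzMzMzMzMzMzMzMzMzMy6qqu7u7u8zMzMzMzMzMzMzMzMzMzMu7u6qqq7u7u7u7zMzMzMzMzMzMzMzLu7u7u6qqqqq7u7u7u7u7zMzMzMy7u7u7u7u7u5mqqqqqu7u7u7u7u7u7u7u7u7u7u7u6qpmZqqqqqqq7u7u7u7u7u7u7u7u7uqqqqpmZmaqqqqqqqqq7u7u7u7u6qqqqqqqqqomZmZmaqqqqqqqqqqqqqqqqqqqqqqqqmYiJmZmZmZqqqqqqqqqqqqqqqqqqqZmZmYiIiZmZmZmZmZmaqqqqqqqZmZmZmZmZmYiIiIiJmZmZmZmZmZmZmZmZmZmZmZmZmHeIiIiIiImZmZmZmZmZmZmZmZmZmIiIiHd3eIiIiIiIiIiIiIiIiIiIiIiIiIiIiHd3d3eIiIiIiIiIiIiIiIiIiIiIiIiIiGd3d3d3d3eIiIiIiIiIiIiIiIiIh3d3d2Zmd3d3d3d3d3d3d3d3d3d3d3d3d3d3d2ZmZmZ3d3d3d3d3d3d3d3d3d3d3d3d3d2ZmZmZmZmZmd3d3d3d3d3d3d3d3dmZmZlVWZmZmZmZmZmZmZmZmZmZmZmZmZmZmZlVVVVZmZmZmZmZmZmZmZmZmZmZmZmZmZlVVVVVVVVVVVVVVVVVVVVVVVWZmZmZmZlVVVVVVVVVVVVVVVVVVVVVVVVVVVVVVVUREVVVVVVVVVVVVVVVVVVVVVVVVVVVVVURERERERERERERERERERERERFVVVVVVVQ=="/>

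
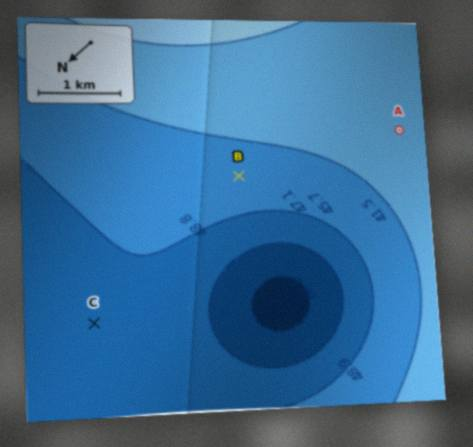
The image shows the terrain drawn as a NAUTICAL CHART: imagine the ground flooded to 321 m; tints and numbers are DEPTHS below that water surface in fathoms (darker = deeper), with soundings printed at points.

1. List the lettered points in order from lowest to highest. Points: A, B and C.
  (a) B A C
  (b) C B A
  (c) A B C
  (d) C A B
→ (b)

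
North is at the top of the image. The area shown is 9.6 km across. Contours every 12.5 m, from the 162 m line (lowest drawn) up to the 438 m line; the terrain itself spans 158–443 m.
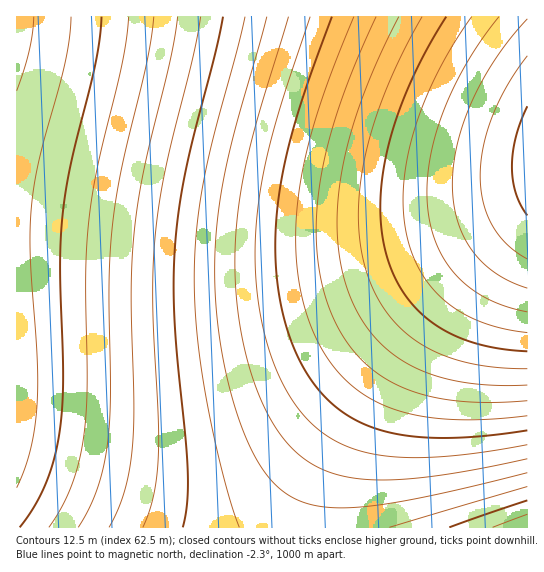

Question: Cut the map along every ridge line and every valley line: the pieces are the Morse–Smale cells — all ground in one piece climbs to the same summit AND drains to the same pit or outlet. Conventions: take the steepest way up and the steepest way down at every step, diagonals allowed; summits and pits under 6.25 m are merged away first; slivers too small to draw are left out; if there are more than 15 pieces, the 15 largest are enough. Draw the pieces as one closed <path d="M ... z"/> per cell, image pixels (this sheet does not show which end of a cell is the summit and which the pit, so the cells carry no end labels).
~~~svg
<path d="M527 16l-511 1 1 511 298-1 2-26 14-40 25-50 29-45 26-33 38-44 42-41 37-31z"/><path d="M527 217l-36 31-42 41-38 44-26 33-29 45-25 50-14 40-2 14 0 13 213-1z"/>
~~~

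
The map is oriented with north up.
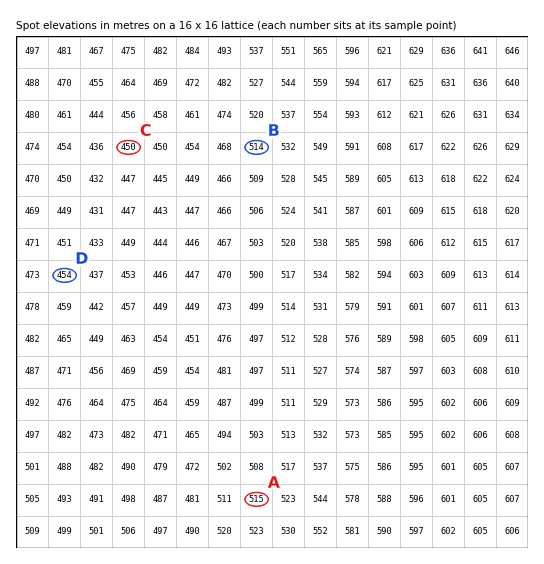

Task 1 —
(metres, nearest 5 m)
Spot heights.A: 515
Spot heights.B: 515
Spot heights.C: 450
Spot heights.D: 455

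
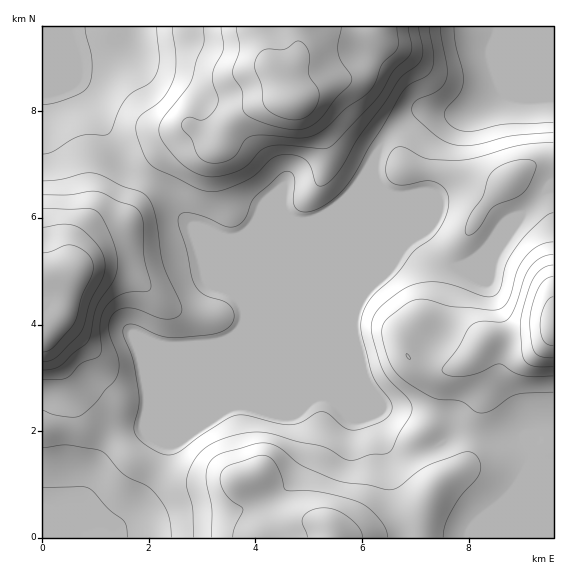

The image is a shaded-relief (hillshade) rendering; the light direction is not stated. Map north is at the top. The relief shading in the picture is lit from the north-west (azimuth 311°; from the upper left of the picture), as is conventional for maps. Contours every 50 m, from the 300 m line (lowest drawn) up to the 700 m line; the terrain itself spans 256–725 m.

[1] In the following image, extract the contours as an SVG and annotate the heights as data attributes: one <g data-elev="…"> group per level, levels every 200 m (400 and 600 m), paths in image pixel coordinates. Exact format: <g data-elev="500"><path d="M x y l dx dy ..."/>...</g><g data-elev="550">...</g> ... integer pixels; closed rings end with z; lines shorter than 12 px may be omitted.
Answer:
<g data-elev="400"><path d="M43 448l25-3 28 4 8 4 19 20 24 13 10 10 11 19 3 22"/><path d="M553 143l-34 2-42 12-17 3-33-1-26-12-6 1-5 5-3 8-1 8 1 7 4 6 10 3 24-4 10 1 10 8 3 5 1 8-4 14-9 16-6 7-16 11-17 22-24 22-6 10-5 10-1 17 10 40 5 10 13 17 3 6-1 7-6 7-13 6-19 5-9-3-15-13-6-2-7 1-16 10-9 2-14-2-30-8-10 0-12 5-25 16-20 15-9 4-12-2-19-13-4-5-2-7 5-23-1-14-5-32-10-24 1-8 4-3 5 0 28 12 20 1 28-2 11-3 9-5 5-8-1-8-5-7-24-9-5-5-5-6-3-9-5-27-7-23-1-6 2-4 4-2 8 0 15 5 18 8 11 0 9-7 6-16 5-7 24-22 7-3 5 2 2 4-1 24 4 9 6 2 8-1 9-3 11-7 11-10 11-14 15-28 35-58 8-7 15-8 5-5 2-7 1-8-5-29"/><path d="M157 27l2 32-2 14-8 10-16 9-8 7-6 10-10 24-5 2-15-1-9 2-9 4-18 11-10 3"/></g><g data-elev="600"><path d="M363 537l-4-9-10-11-13-7-12-2-13 3-8 6-1 6 5 14"/><path d="M43 362l6-1 7-4 25-25 9-31 13-25 2-11-1-9-5-9-19-19-7-3-8-1-22 3"/><path d="M553 265l-6 1-6 3-8 11-10 28-3 19 2 26 3 8 10 5 18 1"/><path d="M236 27l3 22-6 24 9 18 0 16 2 5 6 5 15 6 17 5 14 2 11-2 11-7 18-23 15-15 0-7-10-15-3-8 0-9 3-17"/></g>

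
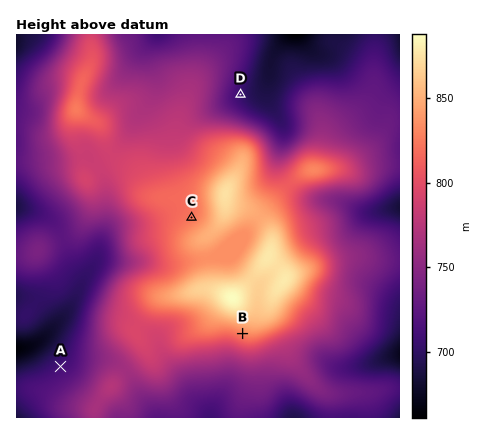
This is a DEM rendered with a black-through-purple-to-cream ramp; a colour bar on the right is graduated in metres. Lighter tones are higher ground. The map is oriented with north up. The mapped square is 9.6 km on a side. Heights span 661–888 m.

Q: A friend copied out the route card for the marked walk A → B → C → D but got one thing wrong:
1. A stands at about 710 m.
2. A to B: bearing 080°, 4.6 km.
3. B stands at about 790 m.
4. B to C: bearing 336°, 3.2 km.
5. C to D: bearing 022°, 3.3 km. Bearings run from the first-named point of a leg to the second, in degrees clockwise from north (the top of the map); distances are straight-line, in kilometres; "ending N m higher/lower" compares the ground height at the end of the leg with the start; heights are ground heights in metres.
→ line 3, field height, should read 830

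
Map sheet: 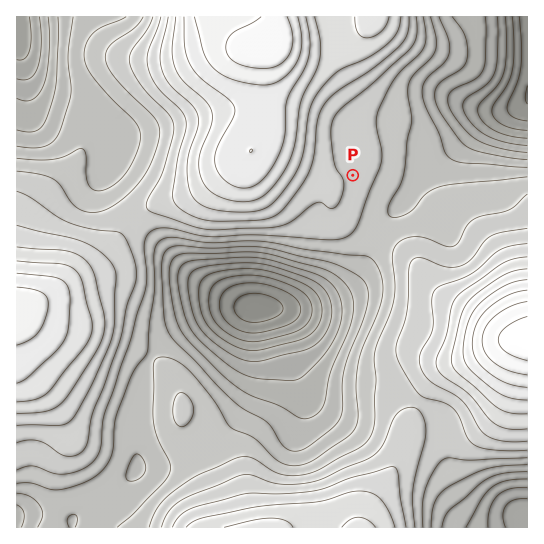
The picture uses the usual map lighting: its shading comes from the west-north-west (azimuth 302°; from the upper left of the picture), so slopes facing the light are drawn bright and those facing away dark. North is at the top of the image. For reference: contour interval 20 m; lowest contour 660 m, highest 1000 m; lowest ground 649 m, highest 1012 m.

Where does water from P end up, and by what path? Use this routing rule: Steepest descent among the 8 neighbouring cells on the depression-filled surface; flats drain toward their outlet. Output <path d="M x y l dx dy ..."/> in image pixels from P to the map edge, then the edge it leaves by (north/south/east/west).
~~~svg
<path d="M353 175l18 0 27 27 3 0 8-8 10-16 63-63 13 0 7-2 4 0 4-3 3 0 8-4 6-5"/>
exit: east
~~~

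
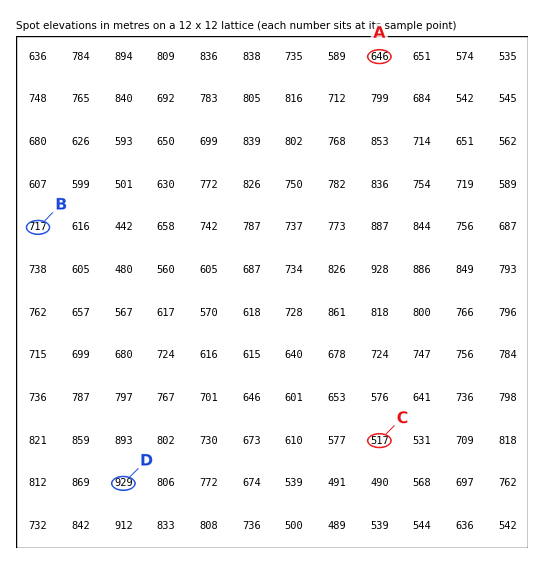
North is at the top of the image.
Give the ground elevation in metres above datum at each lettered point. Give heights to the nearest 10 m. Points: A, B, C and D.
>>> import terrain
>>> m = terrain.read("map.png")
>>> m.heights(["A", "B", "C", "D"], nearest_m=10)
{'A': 650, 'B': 720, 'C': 520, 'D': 930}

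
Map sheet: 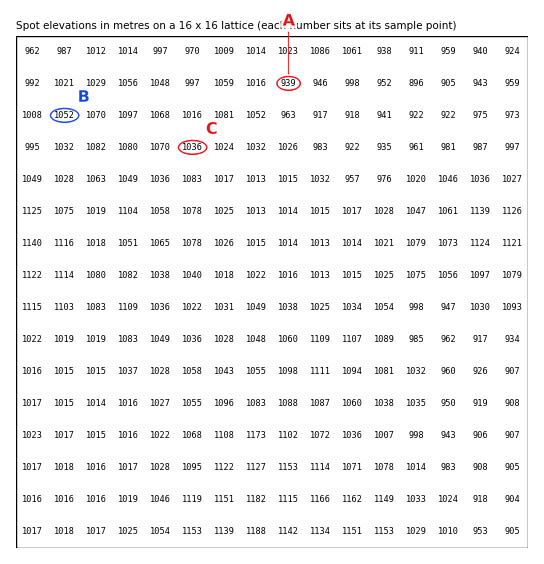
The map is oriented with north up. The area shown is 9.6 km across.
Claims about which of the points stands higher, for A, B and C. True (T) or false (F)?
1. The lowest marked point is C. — F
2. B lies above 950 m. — T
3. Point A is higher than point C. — F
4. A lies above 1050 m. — F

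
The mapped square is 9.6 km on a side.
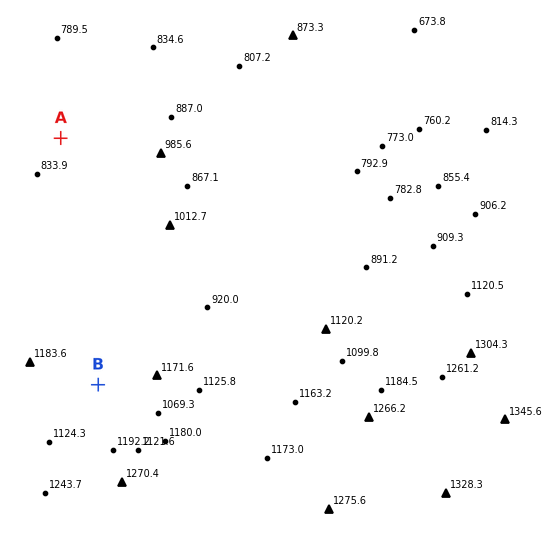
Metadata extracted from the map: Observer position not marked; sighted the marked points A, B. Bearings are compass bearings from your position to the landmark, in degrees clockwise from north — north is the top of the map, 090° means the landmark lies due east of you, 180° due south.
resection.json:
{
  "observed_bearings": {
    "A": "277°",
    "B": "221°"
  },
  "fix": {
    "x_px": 288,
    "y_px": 166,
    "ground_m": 840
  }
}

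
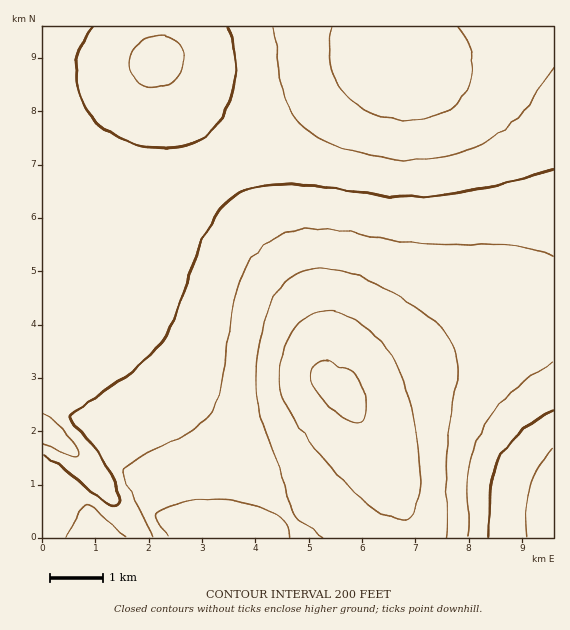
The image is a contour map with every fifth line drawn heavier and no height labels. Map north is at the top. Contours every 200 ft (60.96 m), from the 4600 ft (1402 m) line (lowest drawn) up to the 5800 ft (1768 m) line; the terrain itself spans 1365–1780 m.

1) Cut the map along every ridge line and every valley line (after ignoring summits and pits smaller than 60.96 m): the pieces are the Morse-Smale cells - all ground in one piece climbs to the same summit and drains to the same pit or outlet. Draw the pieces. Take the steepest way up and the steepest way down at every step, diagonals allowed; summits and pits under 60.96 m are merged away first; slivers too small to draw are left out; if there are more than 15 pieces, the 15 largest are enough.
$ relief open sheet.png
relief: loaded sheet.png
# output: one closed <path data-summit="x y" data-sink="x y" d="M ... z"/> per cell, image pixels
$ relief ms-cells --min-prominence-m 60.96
<path data-summit="343 391" data-sink="43 428" d="M217 167l-53 32-47 19-14 3-32 0-29-6 1 323 218 0 27-16 28-21 37-34 9-14 4-16-1-8-22-38-12-8-6-7 0-20-4-21-16-39z"/><path data-summit="343 391" data-sink="401 65" d="M553 26l-160 0 1 22 5 17-6-2-14 3-31 13-130 89 87 128 13 29 7 31 0 20 6 7 12 7 9-1 39-15 100-47 33-9 30-2z"/><path data-summit="343 391" data-sink="553 489" d="M553 317l-29 1-33 9-100 47-48 17 38 65 5 19 17 40 4 23 147-1z"/><path data-summit="156 61" data-sink="43 428" d="M160 26l-118 1 1 187 28 7 32 0 14-3 47-19 54-32-27-43-34-63 4-20z"/><path data-summit="156 61" data-sink="401 65" d="M392 26l-231 0-2 27-2 8 34 63 28 43 129-88 31-13 14-3 6 2-5-17z"/><path data-summit="343 391" data-sink="401 65" d="M365 429l1 8-4 16-9 14-44 39-46 32 143-1 0-10-7-24-13-28-5-19z"/>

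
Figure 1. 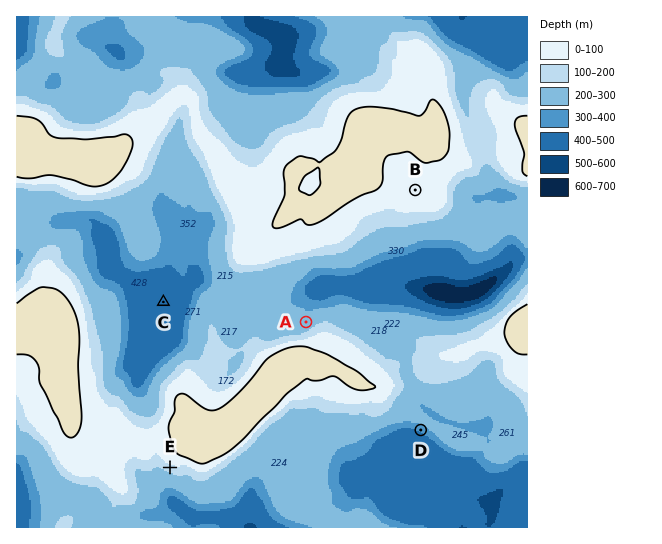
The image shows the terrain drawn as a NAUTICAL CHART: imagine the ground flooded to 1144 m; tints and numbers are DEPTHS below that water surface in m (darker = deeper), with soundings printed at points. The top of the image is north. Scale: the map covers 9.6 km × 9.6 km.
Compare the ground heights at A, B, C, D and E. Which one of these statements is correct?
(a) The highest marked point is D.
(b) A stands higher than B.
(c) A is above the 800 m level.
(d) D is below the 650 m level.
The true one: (c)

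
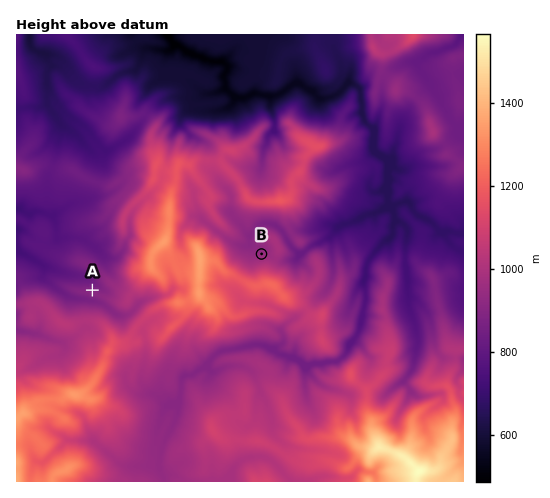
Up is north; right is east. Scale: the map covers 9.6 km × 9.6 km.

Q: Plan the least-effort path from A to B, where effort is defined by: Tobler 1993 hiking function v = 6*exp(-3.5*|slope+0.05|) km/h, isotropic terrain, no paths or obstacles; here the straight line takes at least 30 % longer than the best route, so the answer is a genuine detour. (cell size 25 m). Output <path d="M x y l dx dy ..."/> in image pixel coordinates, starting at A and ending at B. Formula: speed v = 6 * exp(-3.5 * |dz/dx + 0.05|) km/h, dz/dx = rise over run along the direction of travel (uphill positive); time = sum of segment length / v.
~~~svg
<path d="M92 290l12 6 9 0 7-4 9 0 4-2 7 0 10-5 3 0 9 5 3 0 2-1 4-7 0-6 1-2 0-4 9-16 2-1 2-3 0-12 1-3 2-1 9 0 5-2 2 0 3 1 2 2 1 3 3 1 4 0 3 1 14 14 9 5 9 0 10-5"/>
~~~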